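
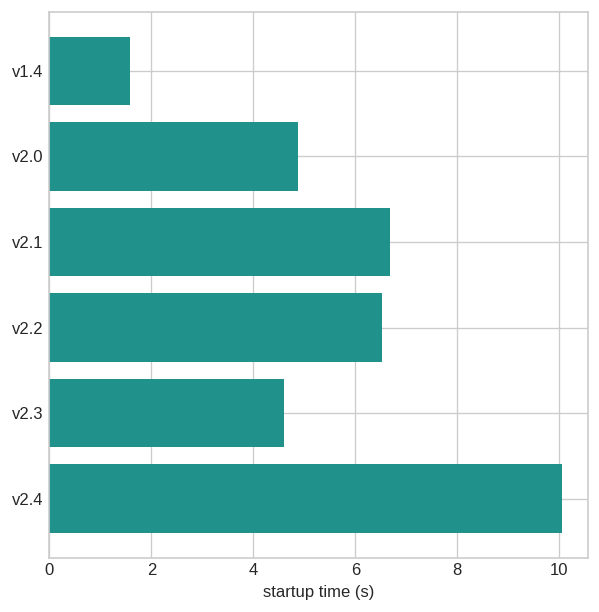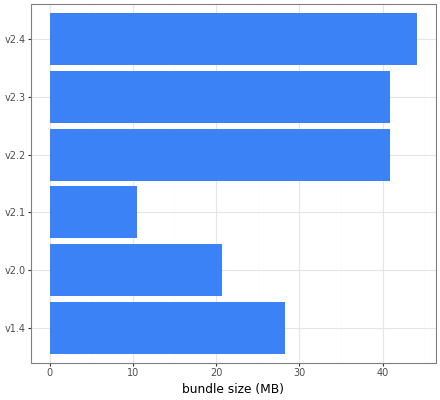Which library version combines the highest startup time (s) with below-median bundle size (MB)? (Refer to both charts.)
v2.1

Chart 2 median bundle size (MB) ≈ 35; below-median library versions: v1.4, v2.0, v2.1. Among those, v2.1 has the highest startup time (s) (≈ 7).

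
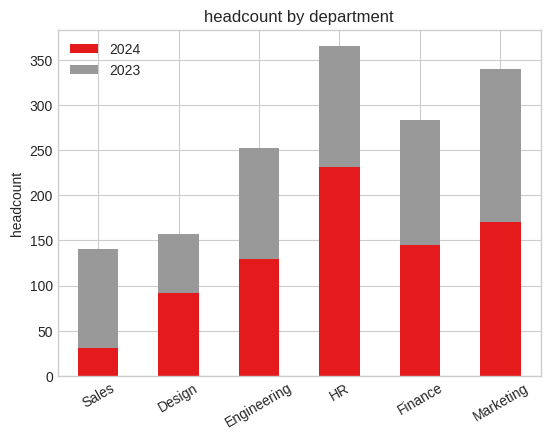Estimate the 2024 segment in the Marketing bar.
2024 top ≈ 150, bottom ≈ 0; segment ≈ 150.

≈ 150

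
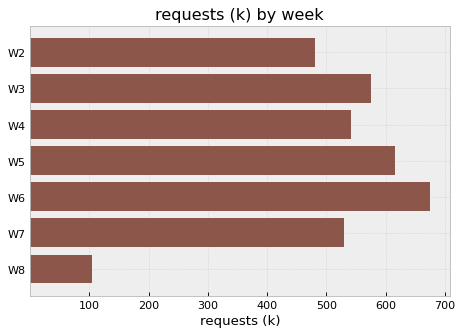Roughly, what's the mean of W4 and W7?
≈ 500

(500 + 500) / 2 ≈ 500.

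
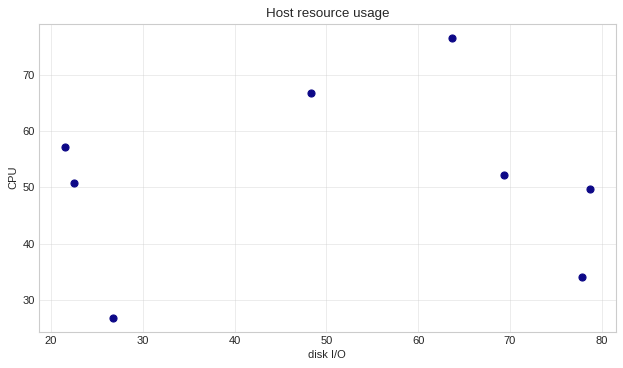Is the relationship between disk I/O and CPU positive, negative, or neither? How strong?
no clear correlation

Points are roughly uncorrelated; weak (|r| ≈ 0.1).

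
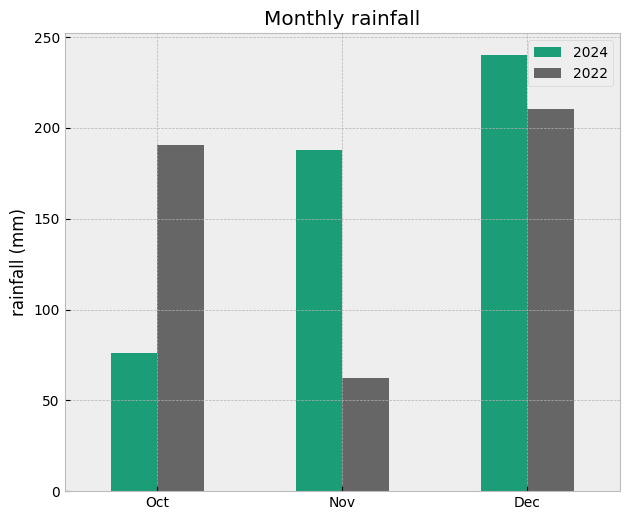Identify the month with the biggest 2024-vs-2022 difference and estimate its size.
Nov: 2024 ≈ 200, 2022 ≈ 50 → gap ≈ 150. Next-largest (Oct) is only ≈ 125.

Nov, ≈ 150 mm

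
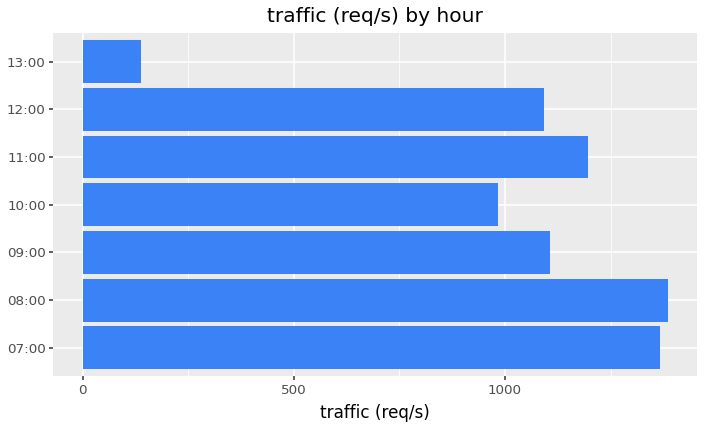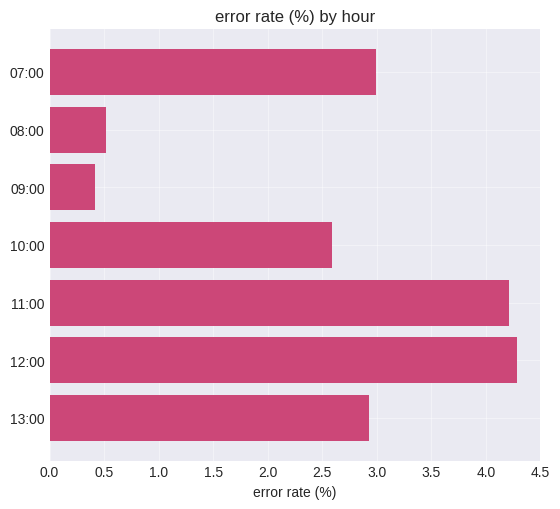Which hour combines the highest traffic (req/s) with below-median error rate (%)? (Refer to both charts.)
08:00

Chart 2 median error rate (%) ≈ 3; below-median hours: 08:00, 09:00, 10:00. Among those, 08:00 has the highest traffic (req/s) (≈ 1400).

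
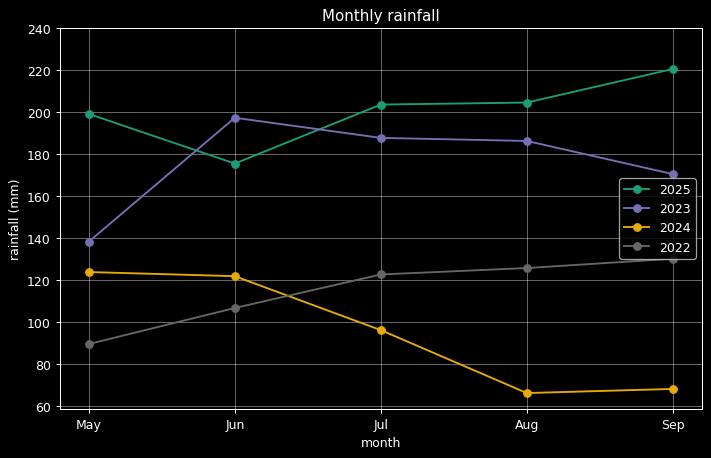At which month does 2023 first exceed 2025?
May: 2023 ≈ 140 vs 2025 ≈ 200 (not yet); Jun: 2023 ≈ 200 vs 2025 ≈ 180 (first crossover).

Jun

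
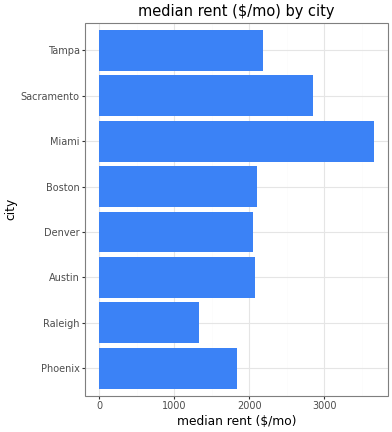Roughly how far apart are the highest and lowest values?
Max Miami ≈ 3500, min Raleigh ≈ 1500; range ≈ 2000.

≈ 2000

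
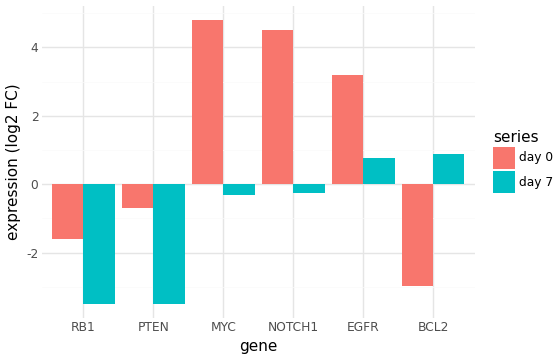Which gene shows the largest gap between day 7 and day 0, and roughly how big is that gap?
MYC, ≈ 5 log2 FC

MYC: day 7 ≈ 0, day 0 ≈ 5 → gap ≈ 5. Next-largest (NOTCH1) is only ≈ 4.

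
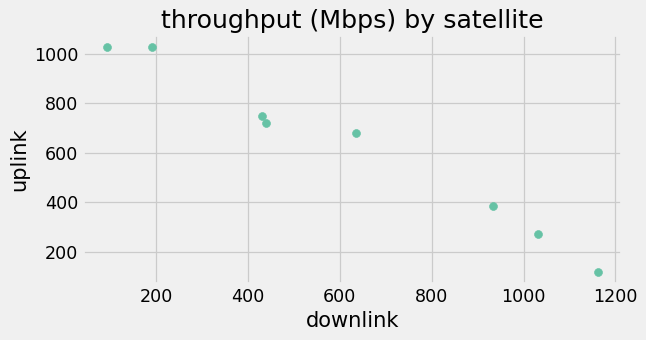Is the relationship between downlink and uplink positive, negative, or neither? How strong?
negative, strong

Points are negatively correlated; strong (|r| ≈ 1.0).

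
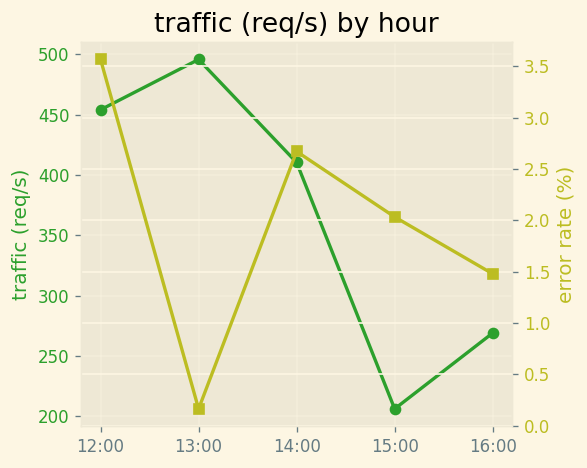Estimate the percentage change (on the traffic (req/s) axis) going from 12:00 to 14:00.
≈ -11.1%

12:00 ≈ 450, 14:00 ≈ 400; (400 − 450) / 450 ≈ -11.1%.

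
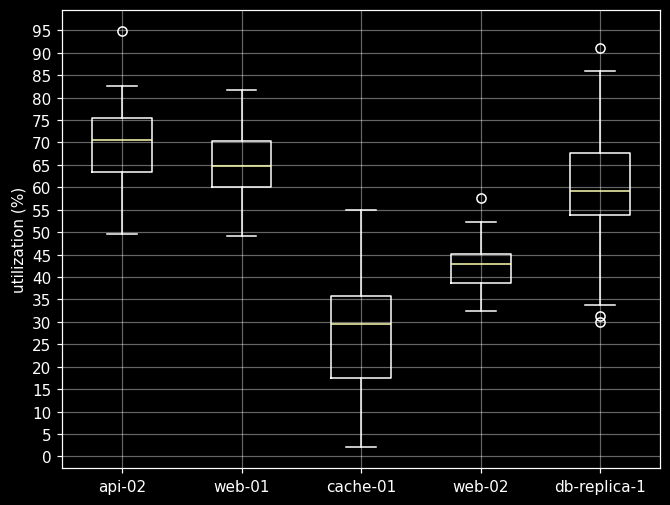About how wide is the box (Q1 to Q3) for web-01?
≈ 10

Q3 ≈ 70, Q1 ≈ 60; IQR ≈ 10.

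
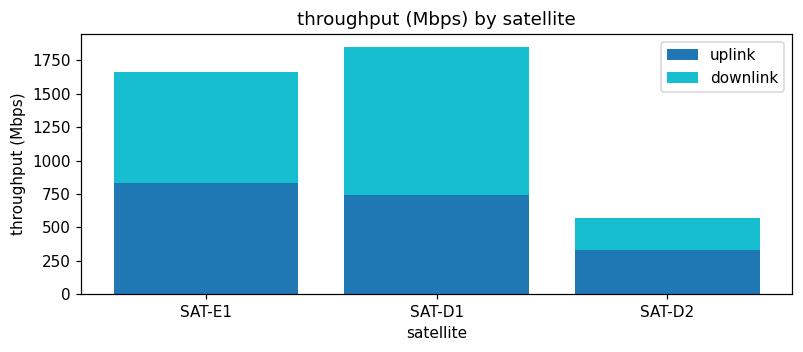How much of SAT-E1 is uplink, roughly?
uplink top ≈ 800, bottom ≈ 0; segment ≈ 800.

≈ 800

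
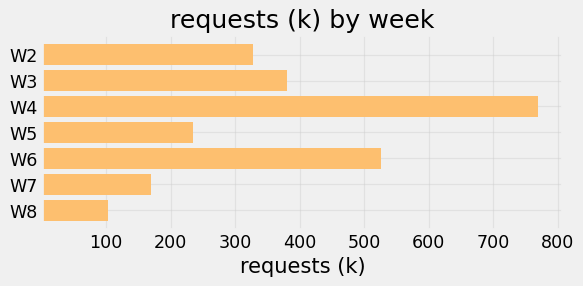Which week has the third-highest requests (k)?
Top 4: W4 ≈ 800, W6 ≈ 500, W3 ≈ 400, W2 ≈ 300.

W3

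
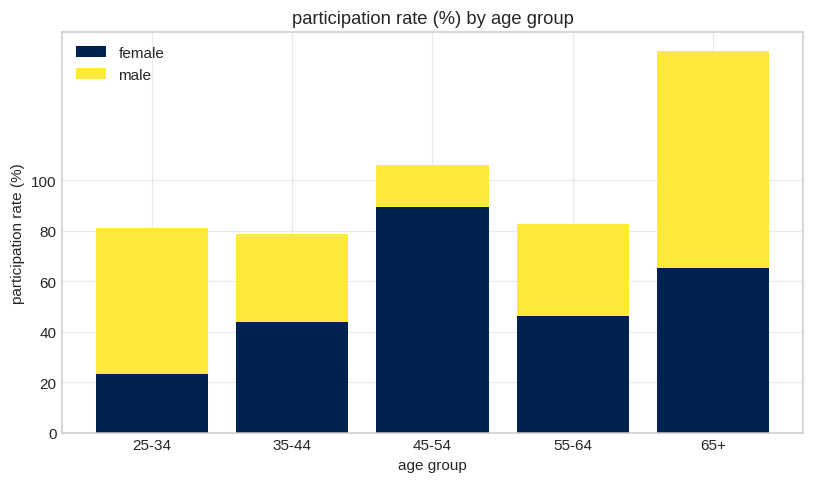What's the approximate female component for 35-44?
female top ≈ 40, bottom ≈ 0; segment ≈ 40.

≈ 40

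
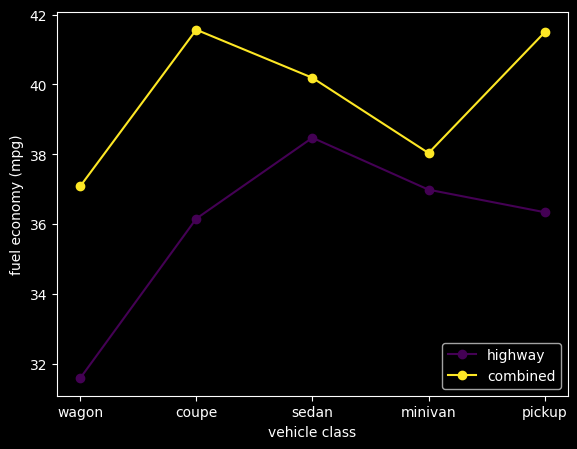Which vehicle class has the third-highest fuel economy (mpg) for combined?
sedan

Top 4 for combined: coupe ≈ 42, pickup ≈ 41, sedan ≈ 40, minivan ≈ 38.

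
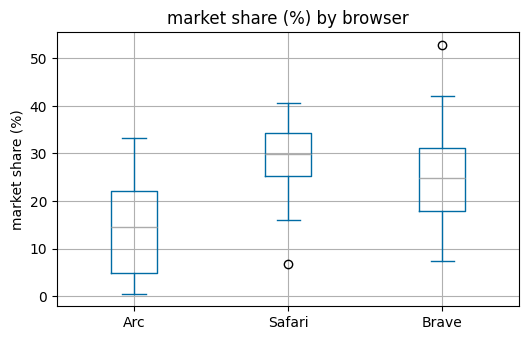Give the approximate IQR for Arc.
Q3 ≈ 22, Q1 ≈ 4; IQR ≈ 18.

≈ 18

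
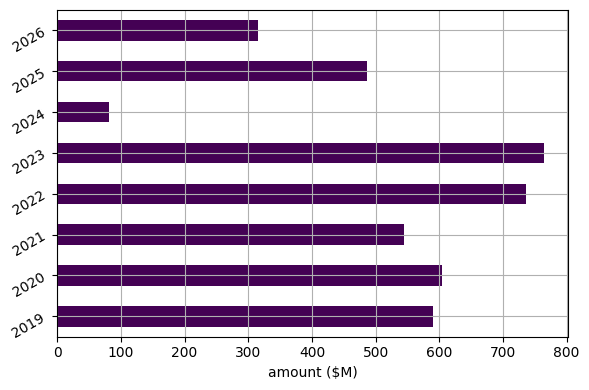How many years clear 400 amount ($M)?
6

Above 400: 2019, 2020, 2021, 2022, 2023, 2025.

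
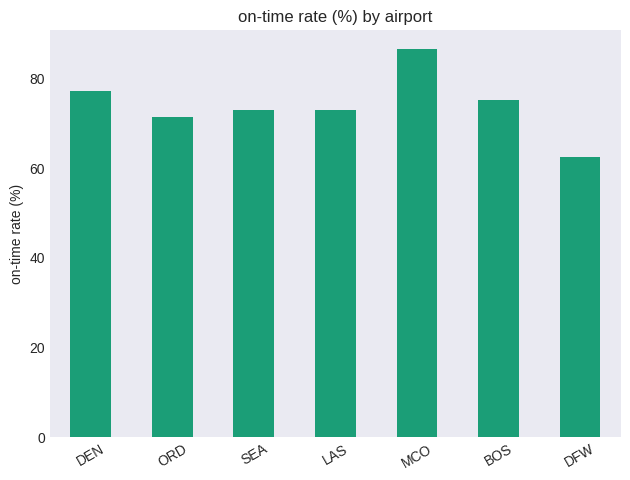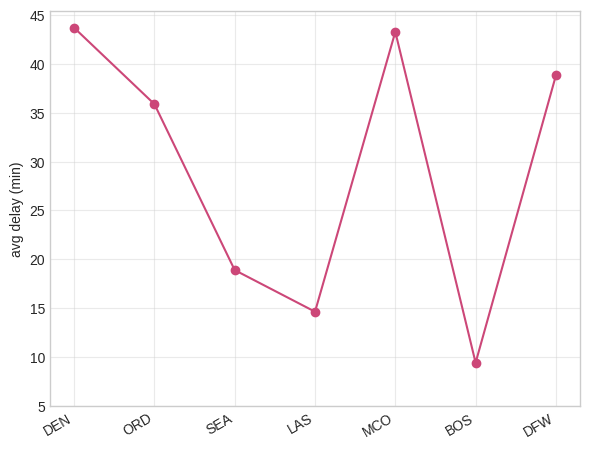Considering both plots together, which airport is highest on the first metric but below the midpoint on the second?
BOS

Chart 2 median avg delay (min) ≈ 35; below-median airports: SEA, LAS, BOS. Among those, BOS has the highest on-time rate (%) (≈ 80).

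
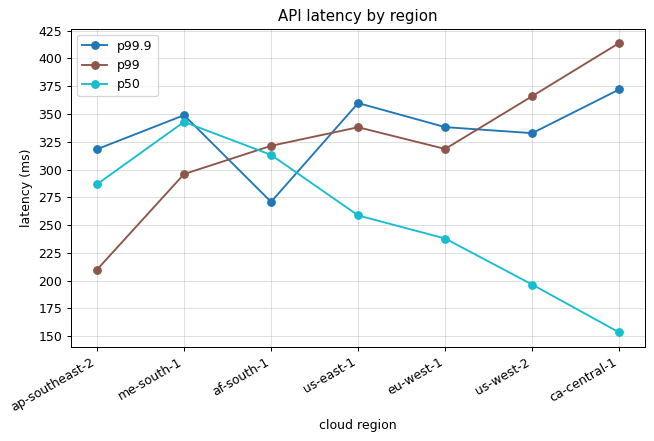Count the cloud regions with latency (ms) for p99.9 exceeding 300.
Above 300: ap-southeast-2, me-south-1, us-east-1, eu-west-1, us-west-2, ca-central-1.

6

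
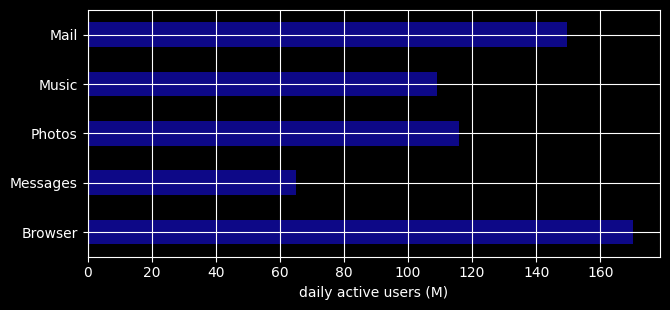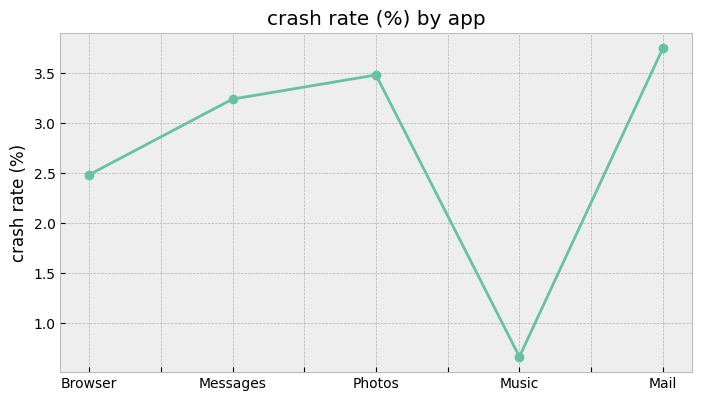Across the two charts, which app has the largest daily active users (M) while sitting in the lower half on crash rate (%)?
Browser

Chart 2 median crash rate (%) ≈ 3; below-median apps: Browser, Music. Among those, Browser has the highest daily active users (M) (≈ 180).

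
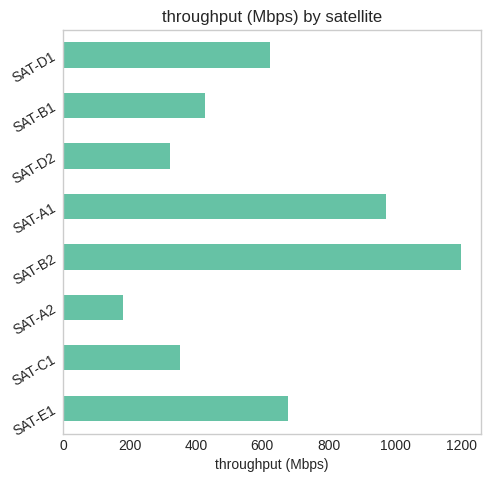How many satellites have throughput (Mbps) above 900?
2

Above 900: SAT-B2, SAT-A1.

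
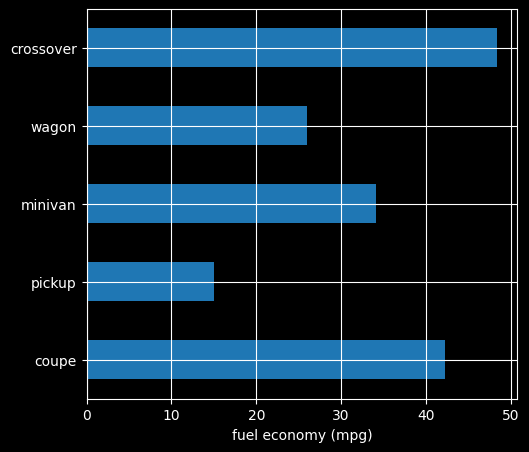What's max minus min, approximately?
≈ 35

Max crossover ≈ 50, min pickup ≈ 15; range ≈ 35.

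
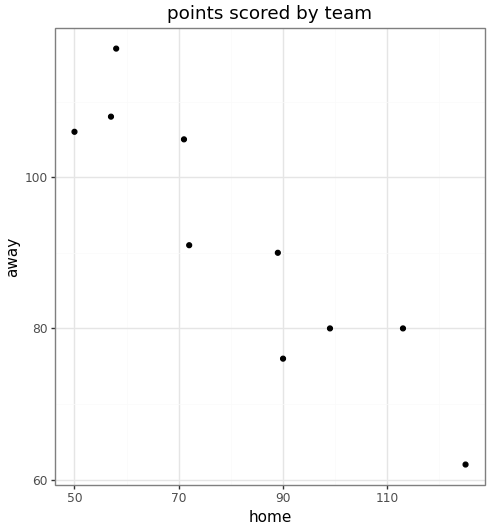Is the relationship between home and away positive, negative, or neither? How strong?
Points are negatively correlated; strong (|r| ≈ 0.9).

negative, strong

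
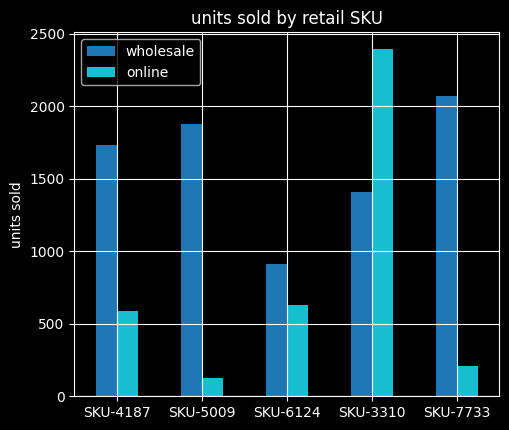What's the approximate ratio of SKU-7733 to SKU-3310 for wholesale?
≈ 1.43×

SKU-7733 ≈ 2000, SKU-3310 ≈ 1400; 2000/1400 ≈ 1.43.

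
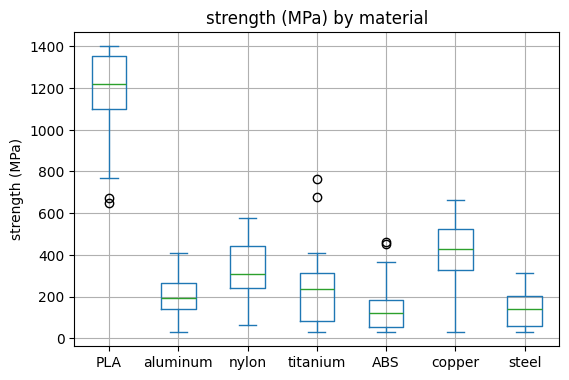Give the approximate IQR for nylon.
≈ 200

Q3 ≈ 400, Q1 ≈ 200; IQR ≈ 200.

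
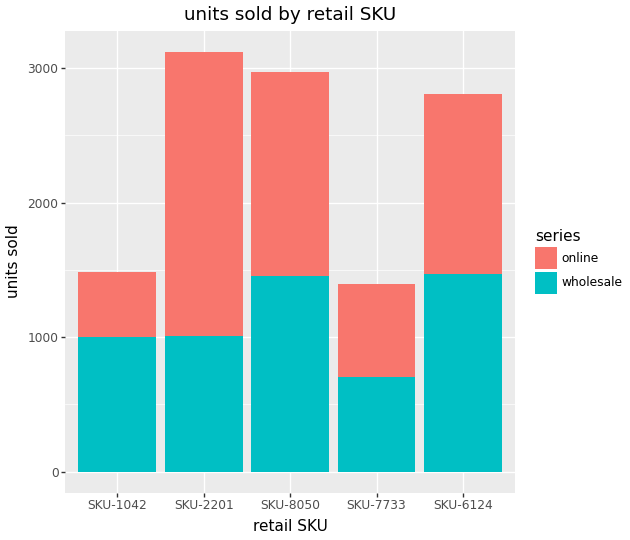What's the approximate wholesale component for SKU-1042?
wholesale top ≈ 1000, bottom ≈ 0; segment ≈ 1000.

≈ 1000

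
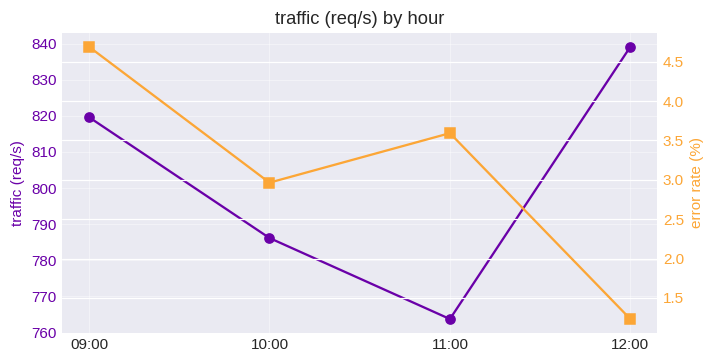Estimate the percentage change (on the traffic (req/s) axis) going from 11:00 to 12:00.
11:00 ≈ 760, 12:00 ≈ 840; (840 − 760) / 760 ≈ +10.5%.

≈ +10.5%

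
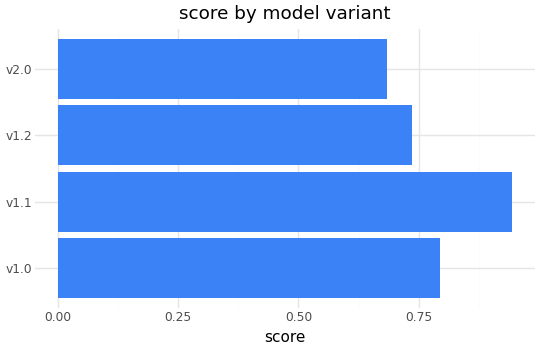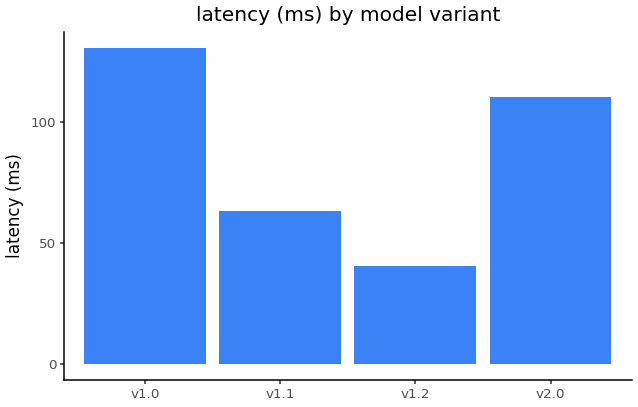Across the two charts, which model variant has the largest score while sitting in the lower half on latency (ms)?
v1.1

Chart 2 median latency (ms) ≈ 80; below-median model variants: v1.1, v1.2. Among those, v1.1 has the highest score (≈ 0.9).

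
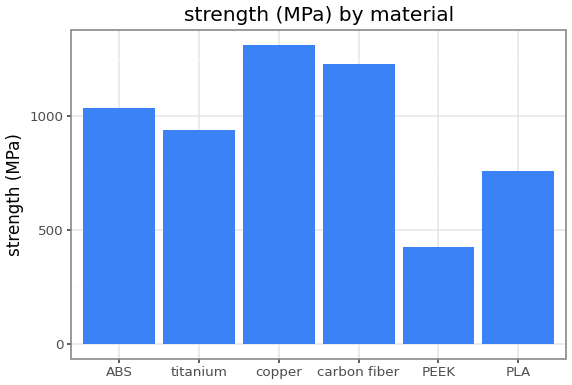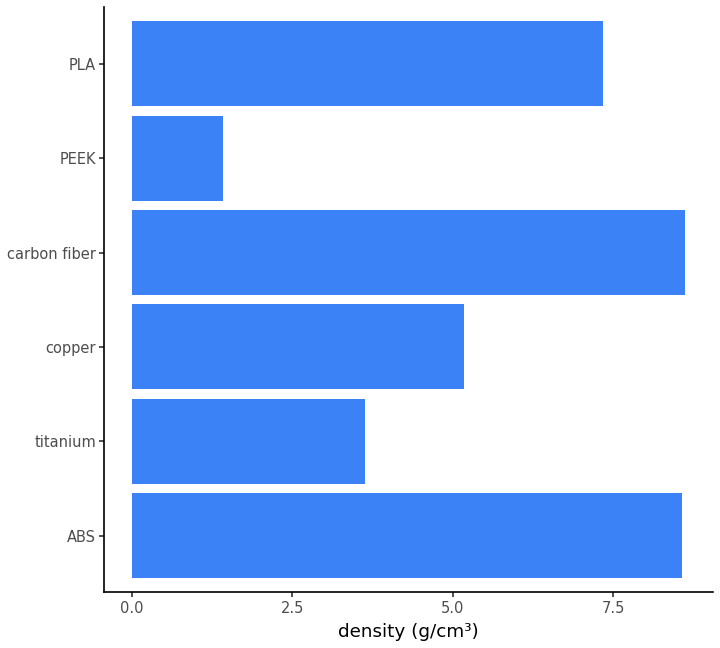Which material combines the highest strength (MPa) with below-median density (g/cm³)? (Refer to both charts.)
copper

Chart 2 median density (g/cm³) ≈ 6; below-median materials: titanium, copper, PEEK. Among those, copper has the highest strength (MPa) (≈ 1400).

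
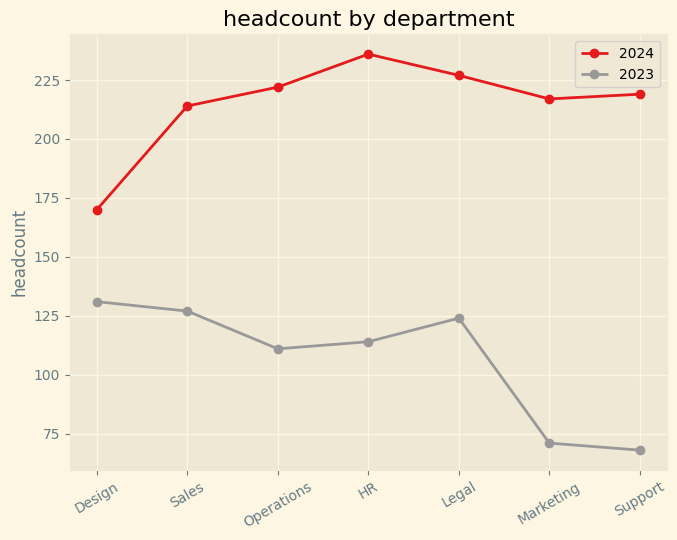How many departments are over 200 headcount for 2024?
Above 200: Sales, Operations, HR, Legal, Marketing, Support.

6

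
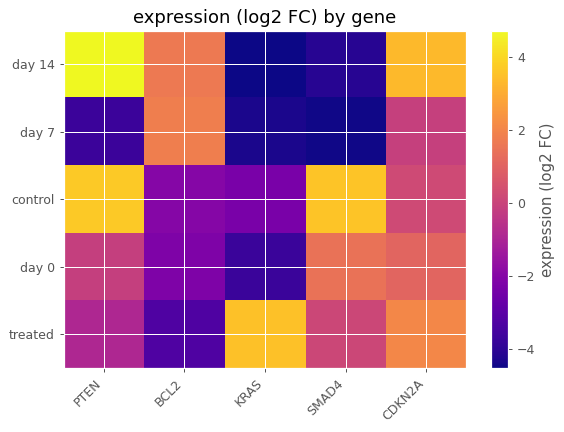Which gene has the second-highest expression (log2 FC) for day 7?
CDKN2A

Top 3 for day 7: BCL2 ≈ 2, CDKN2A ≈ 0, PTEN ≈ -4.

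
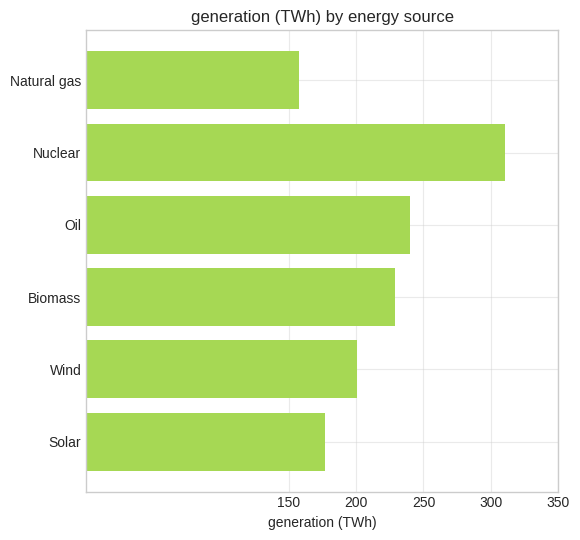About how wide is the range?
Max Nuclear ≈ 300, min Natural gas ≈ 150; range ≈ 150.

≈ 150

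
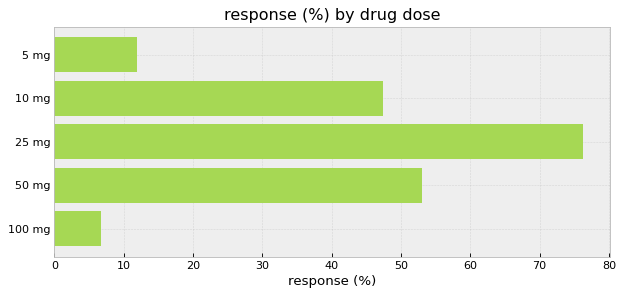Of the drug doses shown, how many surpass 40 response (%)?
3

Above 40: 10 mg, 25 mg, 50 mg.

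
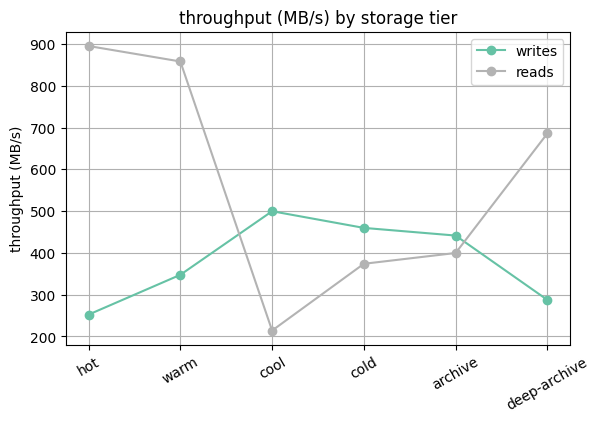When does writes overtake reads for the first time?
warm: writes ≈ 300 vs reads ≈ 900 (not yet); cool: writes ≈ 500 vs reads ≈ 200 (first crossover).

cool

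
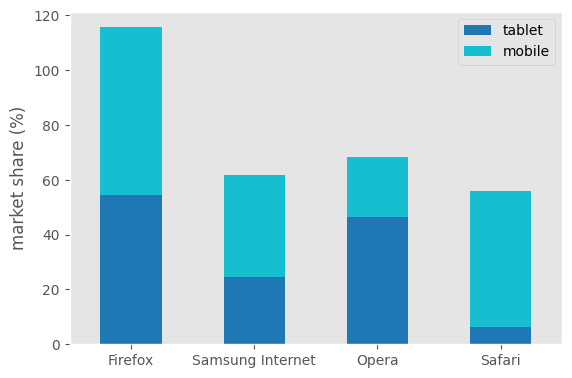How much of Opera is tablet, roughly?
≈ 50

tablet top ≈ 50, bottom ≈ 0; segment ≈ 50.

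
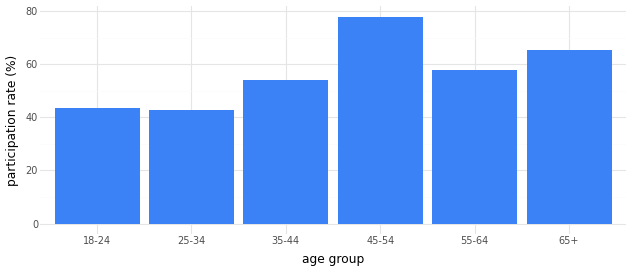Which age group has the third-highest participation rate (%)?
Top 4: 45-54 ≈ 80, 65+ ≈ 70, 55-64 ≈ 60, 35-44 ≈ 50.

55-64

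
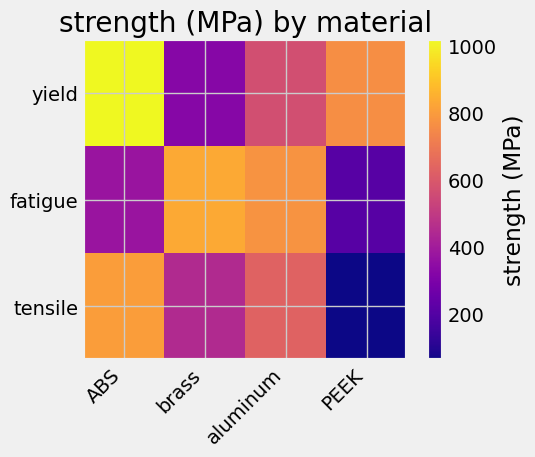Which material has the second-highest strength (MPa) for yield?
Top 3 for yield: ABS ≈ 1000, PEEK ≈ 800, aluminum ≈ 600.

PEEK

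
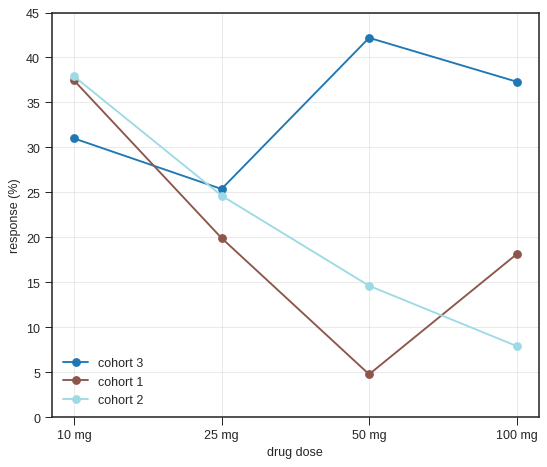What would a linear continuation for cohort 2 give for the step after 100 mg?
≈ 2.5

Last three: 25, 15, 10 → slope ≈ -7.5/step → next ≈ 2.5.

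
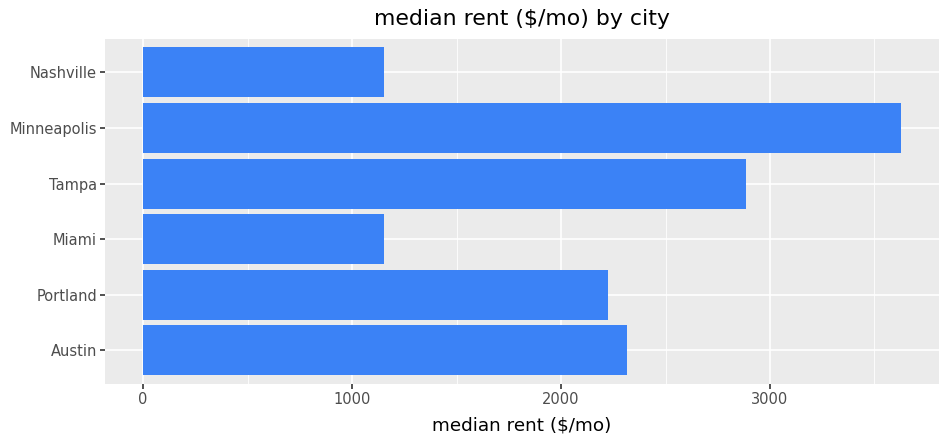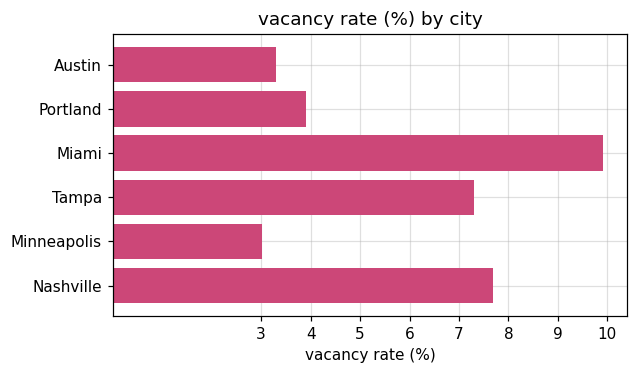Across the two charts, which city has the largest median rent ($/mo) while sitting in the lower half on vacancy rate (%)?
Chart 2 median vacancy rate (%) ≈ 6; below-median cities: Austin, Portland, Minneapolis. Among those, Minneapolis has the highest median rent ($/mo) (≈ 3500).

Minneapolis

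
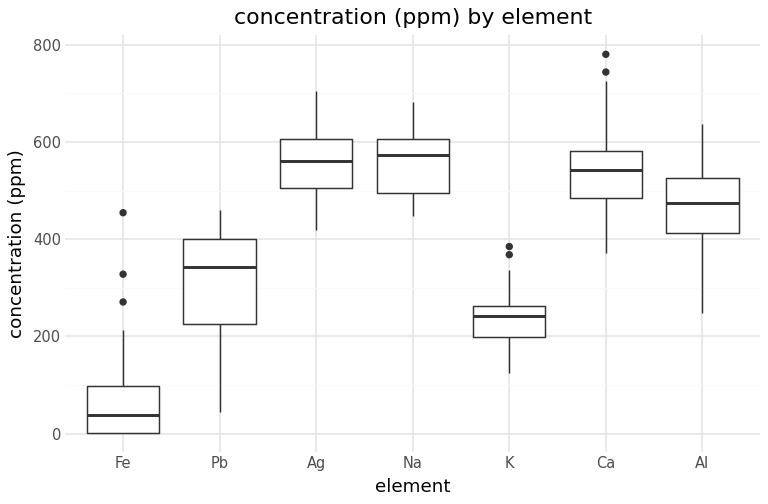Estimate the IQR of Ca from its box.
Q3 ≈ 600, Q1 ≈ 500; IQR ≈ 100.

≈ 100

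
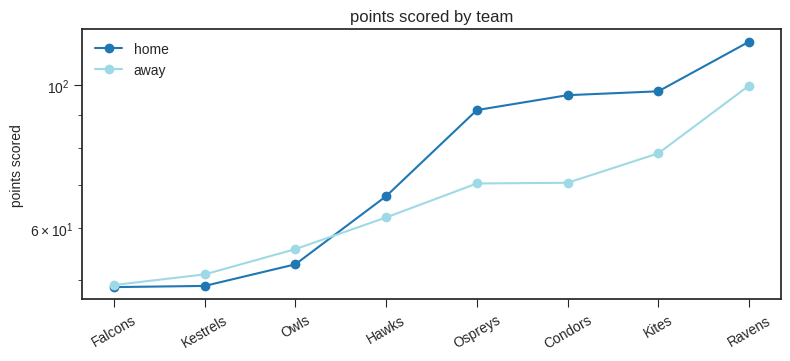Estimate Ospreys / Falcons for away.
≈ 1.4×

Ospreys ≈ 70, Falcons ≈ 50; 70/50 ≈ 1.4.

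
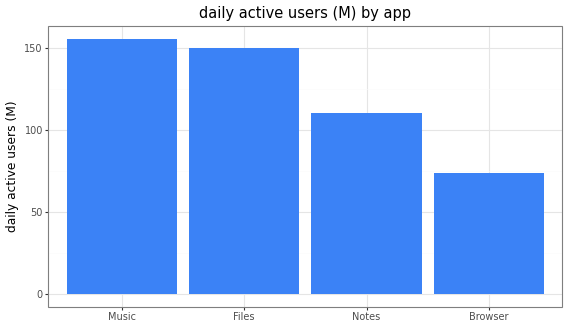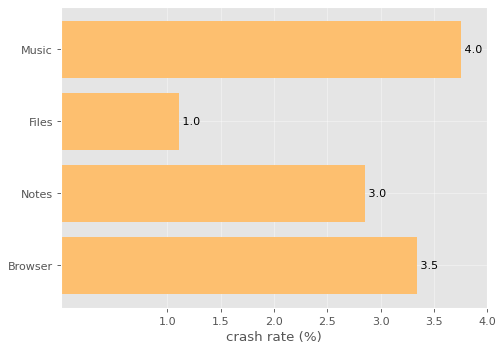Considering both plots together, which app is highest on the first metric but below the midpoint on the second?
Chart 2 median crash rate (%) ≈ 3; below-median apps: Files, Notes. Among those, Files has the highest daily active users (M) (≈ 140).

Files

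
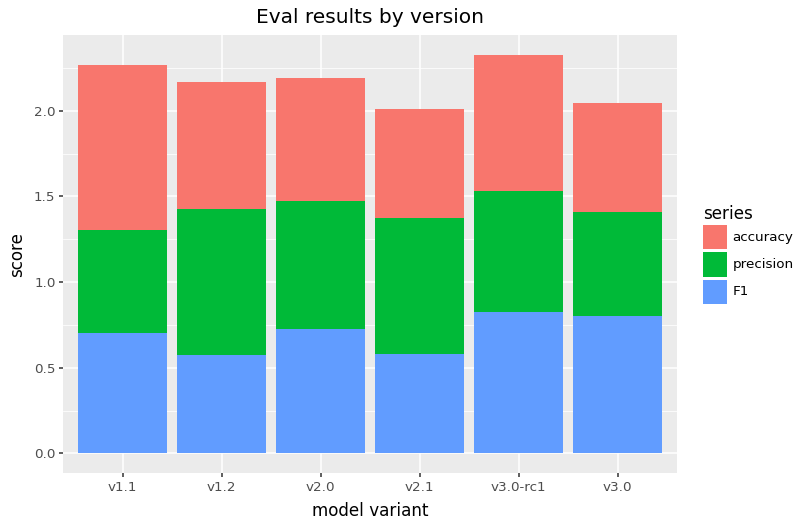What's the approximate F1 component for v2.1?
≈ 0.6

F1 top ≈ 0.6, bottom ≈ 0.0; segment ≈ 0.6.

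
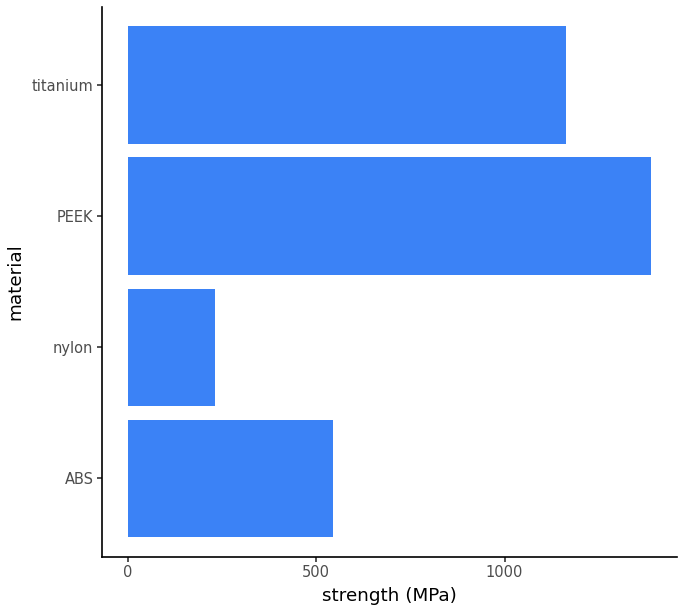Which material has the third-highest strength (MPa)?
Top 4: PEEK ≈ 1400, titanium ≈ 1200, ABS ≈ 600, nylon ≈ 200.

ABS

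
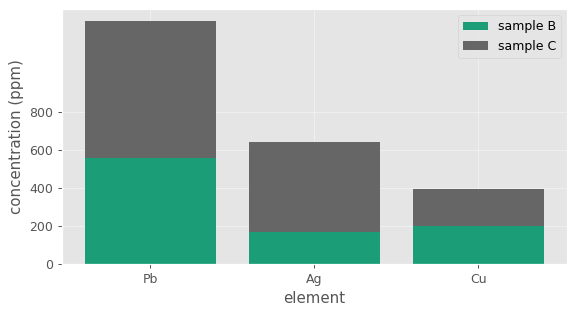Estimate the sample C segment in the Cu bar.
≈ 200

sample C top ≈ 400, bottom ≈ 200; segment ≈ 200.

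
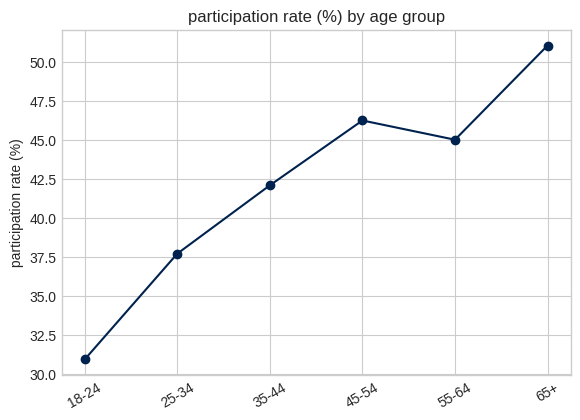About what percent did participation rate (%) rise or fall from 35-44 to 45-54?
≈ +9.5%

35-44 ≈ 42, 45-54 ≈ 46; (46 − 42) / 42 ≈ +9.5%.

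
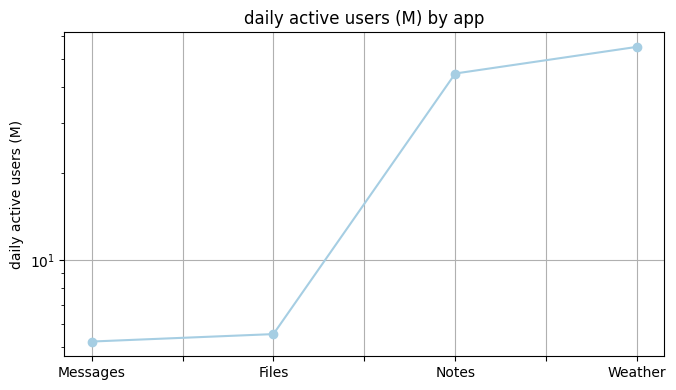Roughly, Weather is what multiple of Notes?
Weather ≈ 55, Notes ≈ 45; 55/45 ≈ 1.22.

≈ 1.22×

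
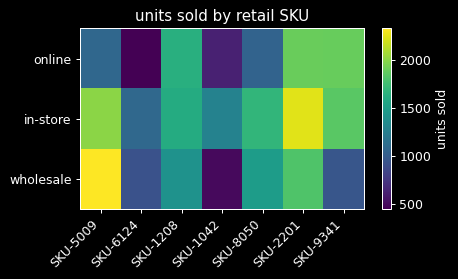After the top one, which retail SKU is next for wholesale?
Top 3 for wholesale: SKU-5009 ≈ 2400, SKU-2201 ≈ 1800, SKU-8050 ≈ 1400.

SKU-2201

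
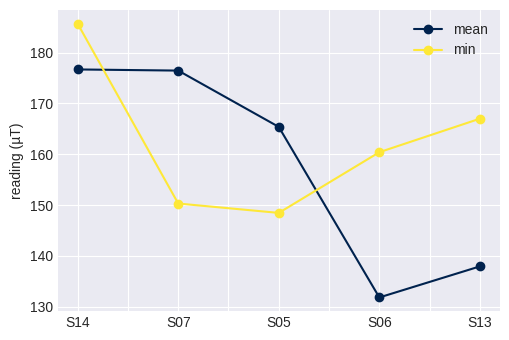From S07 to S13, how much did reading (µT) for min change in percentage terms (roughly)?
≈ +10%

S07 ≈ 150, S13 ≈ 165; (165 − 150) / 150 ≈ +10%.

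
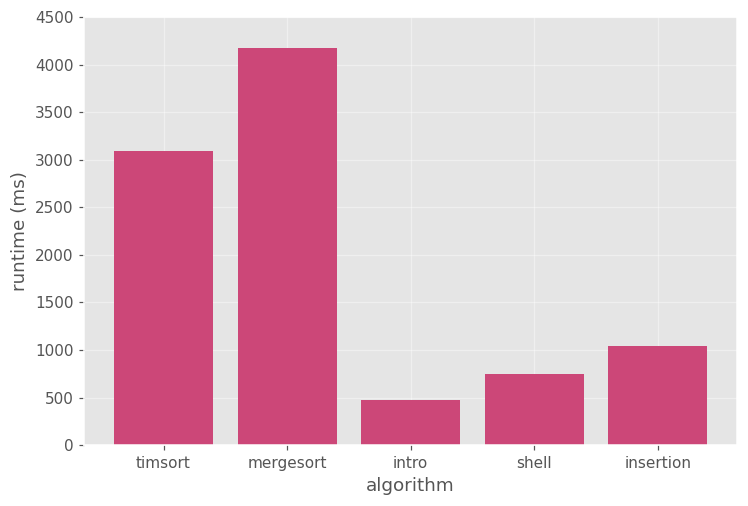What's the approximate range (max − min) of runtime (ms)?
≈ 3500

Max mergesort ≈ 4000, min intro ≈ 500; range ≈ 3500.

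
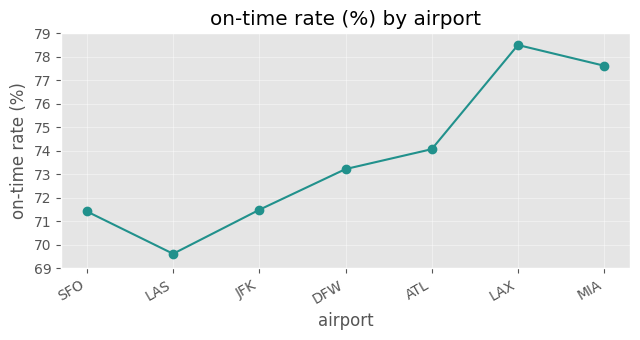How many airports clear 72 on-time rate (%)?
4

Above 72: DFW, ATL, LAX, MIA.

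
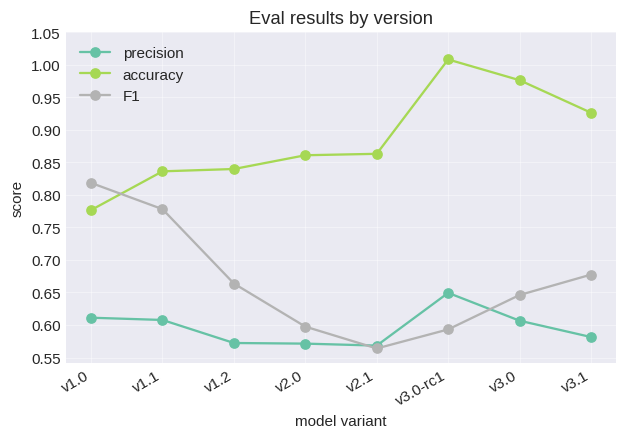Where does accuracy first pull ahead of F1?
v1.1

v1.0: accuracy ≈ 0.80 vs F1 ≈ 0.80 (not yet); v1.1: accuracy ≈ 0.85 vs F1 ≈ 0.80 (first crossover).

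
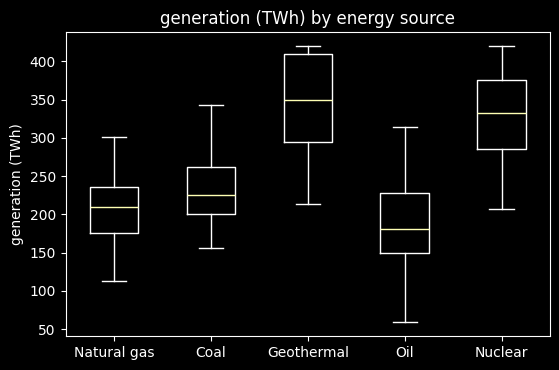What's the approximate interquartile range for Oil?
Q3 ≈ 220, Q1 ≈ 140; IQR ≈ 80.

≈ 80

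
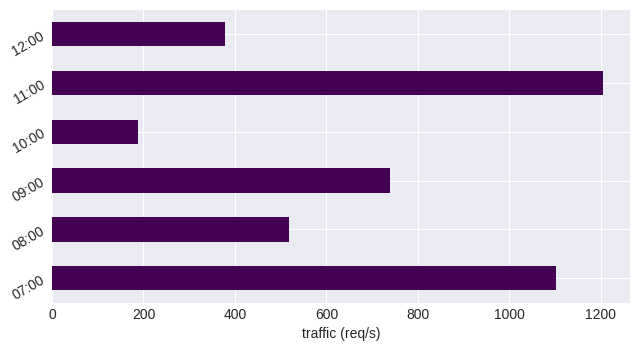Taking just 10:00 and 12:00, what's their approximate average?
(200 + 400) / 2 ≈ 300.

≈ 300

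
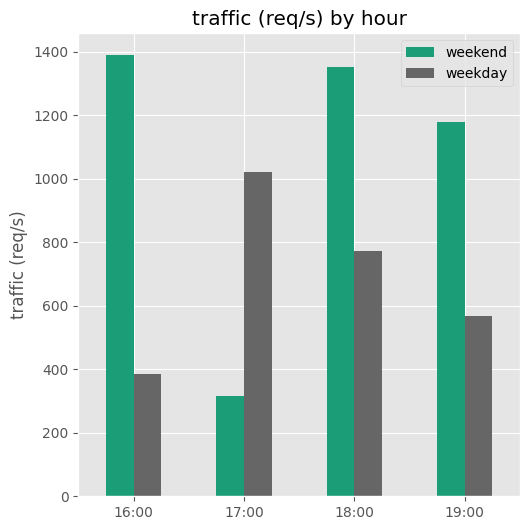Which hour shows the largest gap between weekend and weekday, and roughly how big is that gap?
16:00, ≈ 1000 req/s

16:00: weekend ≈ 1400, weekday ≈ 400 → gap ≈ 1000. Next-largest (17:00) is only ≈ 600.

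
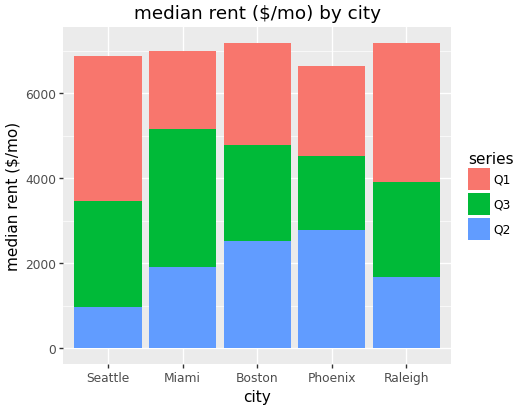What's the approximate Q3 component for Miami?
≈ 3000

Q3 top ≈ 5000, bottom ≈ 2000; segment ≈ 3000.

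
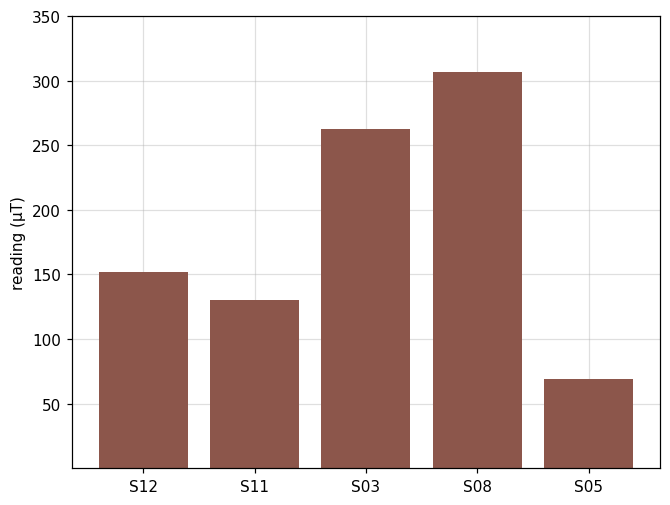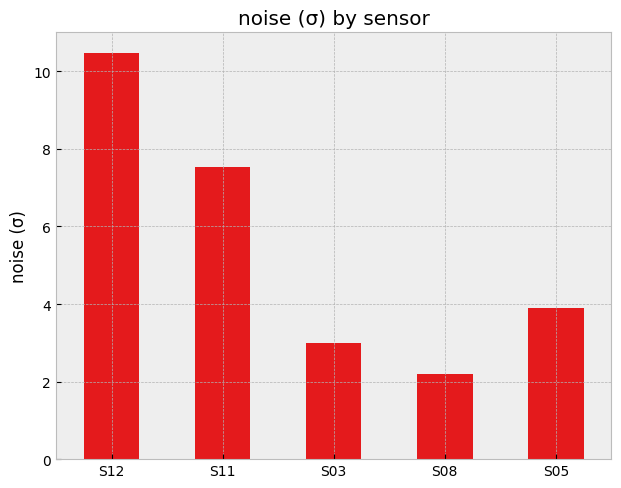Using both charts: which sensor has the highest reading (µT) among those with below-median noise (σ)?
S08

Chart 2 median noise (σ) ≈ 4; below-median sensors: S03, S08. Among those, S08 has the highest reading (µT) (≈ 300).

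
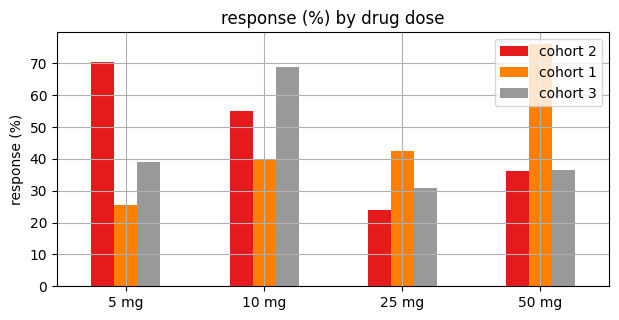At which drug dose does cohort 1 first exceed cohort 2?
10 mg: cohort 1 ≈ 40 vs cohort 2 ≈ 50 (not yet); 25 mg: cohort 1 ≈ 40 vs cohort 2 ≈ 20 (first crossover).

25 mg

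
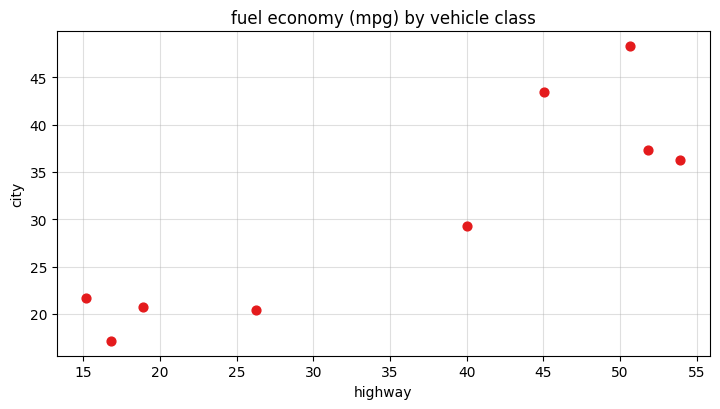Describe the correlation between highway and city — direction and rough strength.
positive, strong

Points are positively correlated; strong (|r| ≈ 0.9).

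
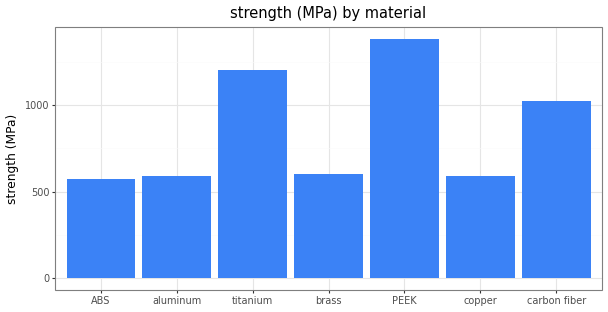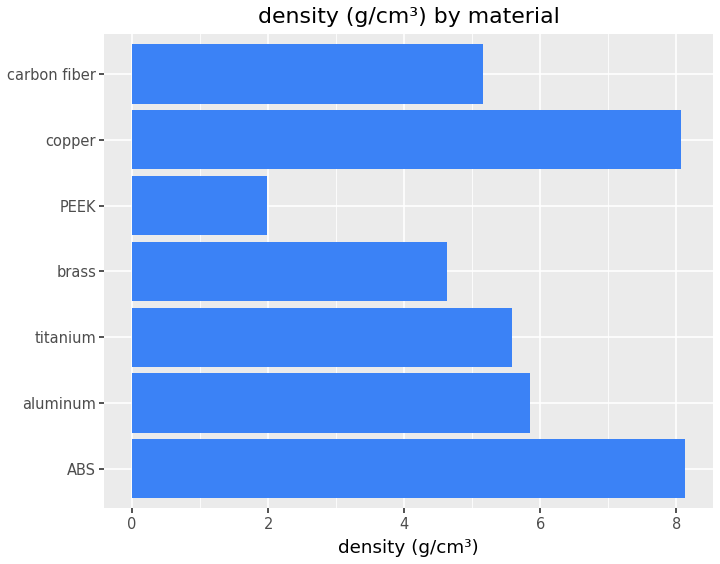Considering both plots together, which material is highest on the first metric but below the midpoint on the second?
PEEK

Chart 2 median density (g/cm³) ≈ 6; below-median materials: brass, PEEK, carbon fiber. Among those, PEEK has the highest strength (MPa) (≈ 1400).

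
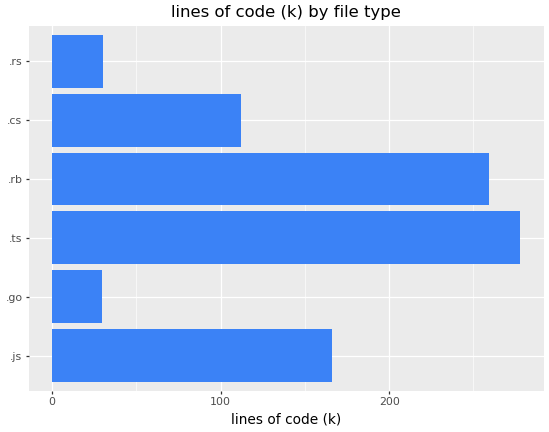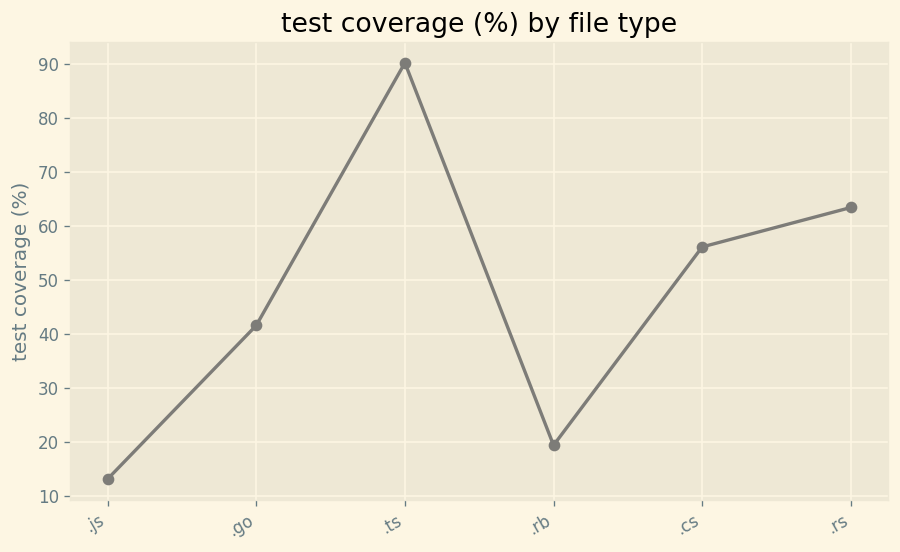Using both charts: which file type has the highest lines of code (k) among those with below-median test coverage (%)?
Chart 2 median test coverage (%) ≈ 50; below-median file types: .js, .go, .rb. Among those, .rb has the highest lines of code (k) (≈ 250).

.rb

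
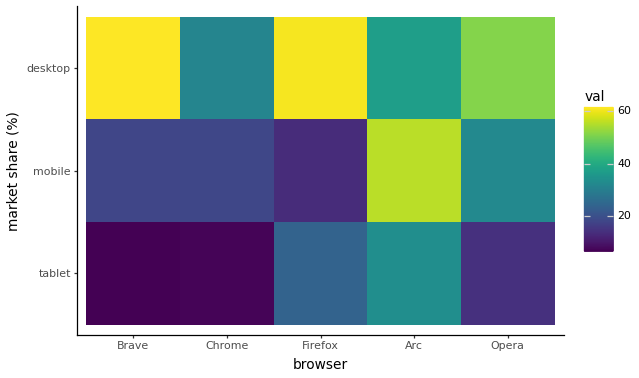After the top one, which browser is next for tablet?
Firefox

Top 3 for tablet: Arc ≈ 35, Firefox ≈ 25, Opera ≈ 15.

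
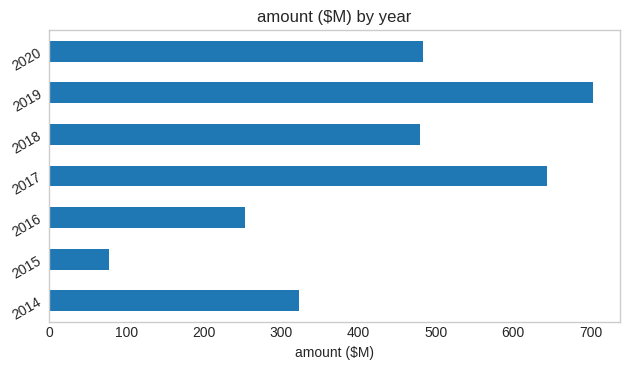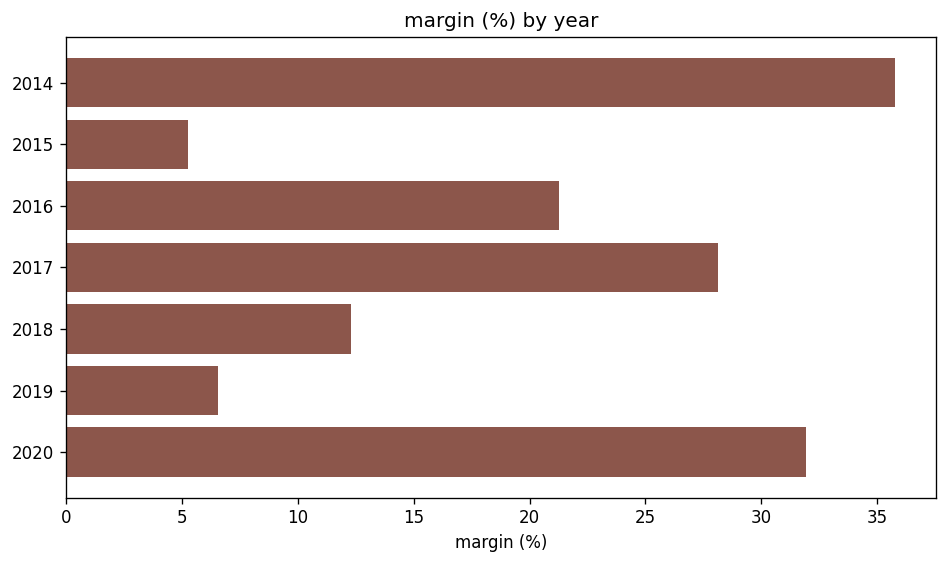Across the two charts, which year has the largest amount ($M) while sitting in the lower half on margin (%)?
Chart 2 median margin (%) ≈ 20; below-median years: 2015, 2018, 2019. Among those, 2019 has the highest amount ($M) (≈ 700).

2019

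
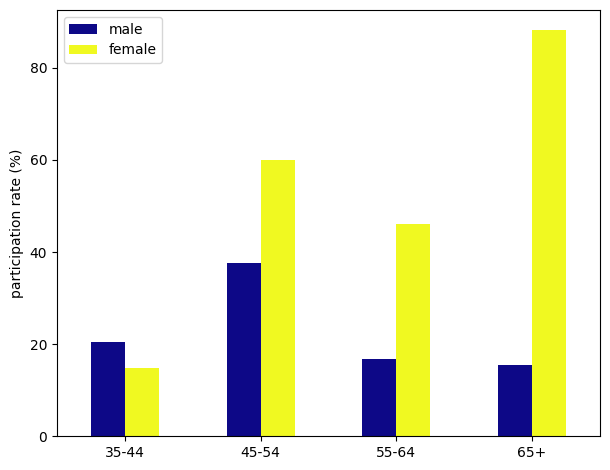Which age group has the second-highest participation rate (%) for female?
Top 3 for female: 65+ ≈ 90, 45-54 ≈ 60, 55-64 ≈ 50.

45-54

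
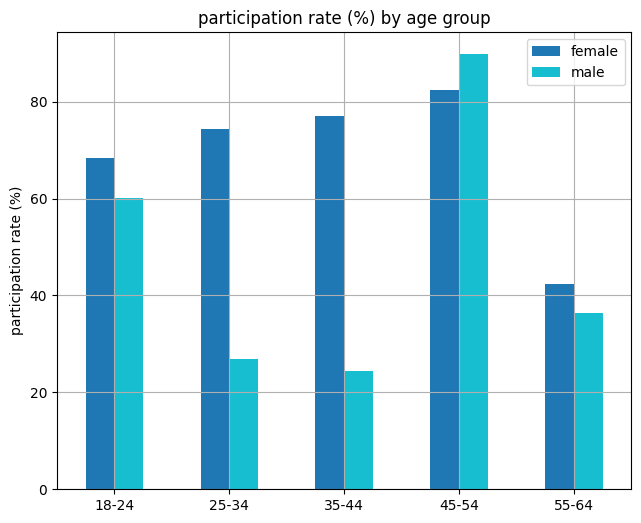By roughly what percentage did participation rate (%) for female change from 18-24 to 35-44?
18-24 ≈ 70, 35-44 ≈ 80; (80 − 70) / 70 ≈ +14.3%.

≈ +14.3%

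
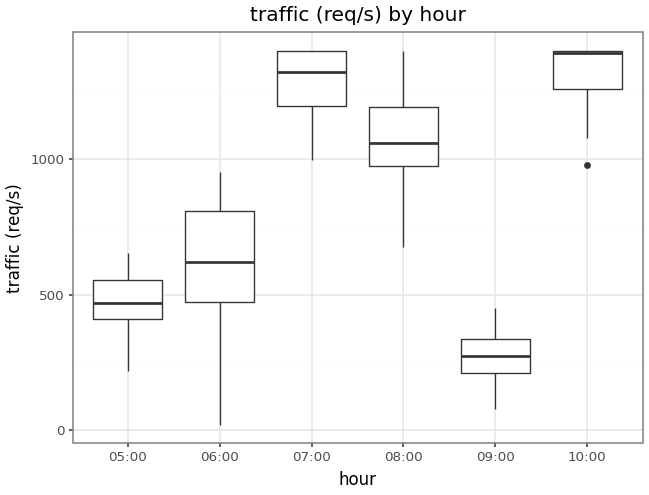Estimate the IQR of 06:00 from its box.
Q3 ≈ 800, Q1 ≈ 500; IQR ≈ 300.

≈ 300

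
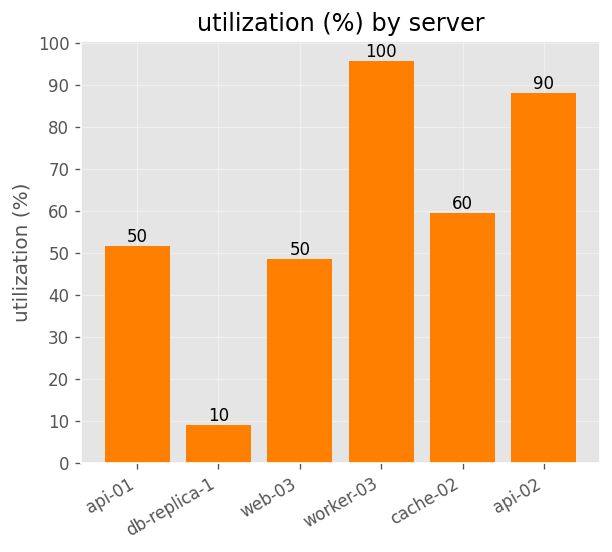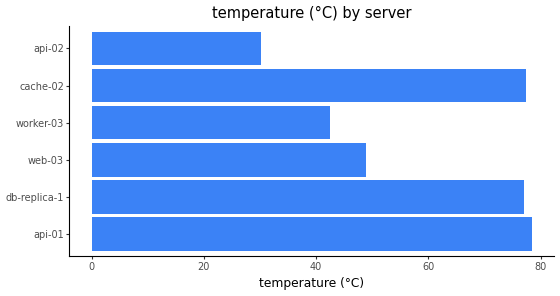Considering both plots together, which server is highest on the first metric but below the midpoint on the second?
worker-03

Chart 2 median temperature (°C) ≈ 60; below-median servers: web-03, worker-03, api-02. Among those, worker-03 has the highest utilization (%) (≈ 100).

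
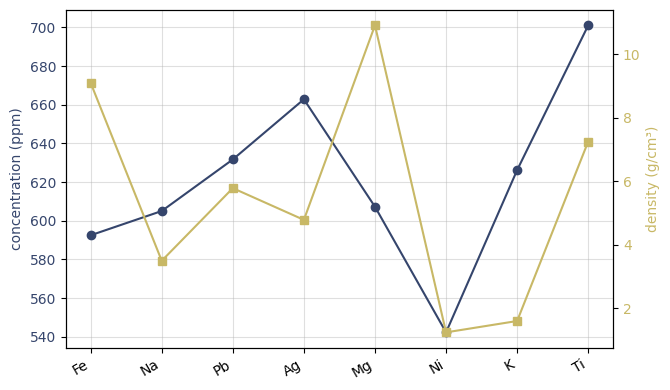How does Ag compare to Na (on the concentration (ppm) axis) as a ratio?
≈ 1.1×

Ag ≈ 660, Na ≈ 600; 660/600 ≈ 1.1.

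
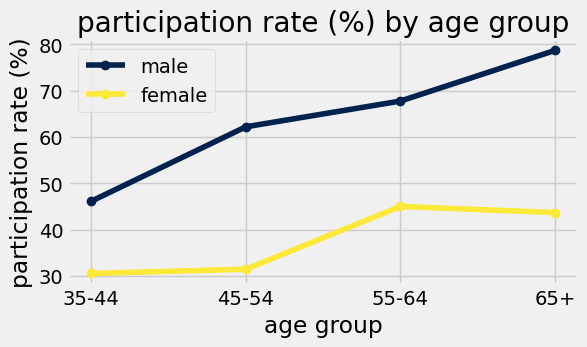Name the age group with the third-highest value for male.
Top 4 for male: 65+ ≈ 80, 55-64 ≈ 70, 45-54 ≈ 60, 35-44 ≈ 45.

45-54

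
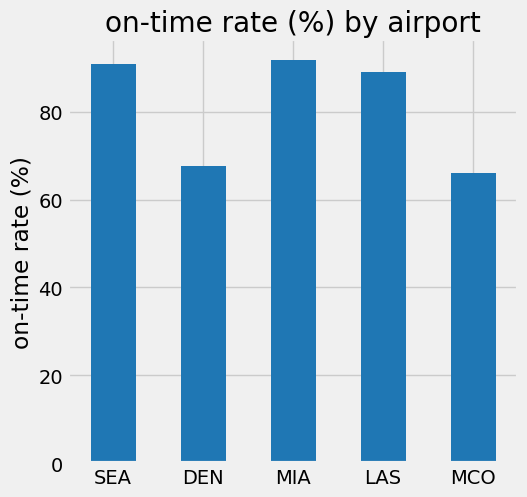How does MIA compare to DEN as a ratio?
MIA ≈ 90, DEN ≈ 70; 90/70 ≈ 1.29.

≈ 1.29×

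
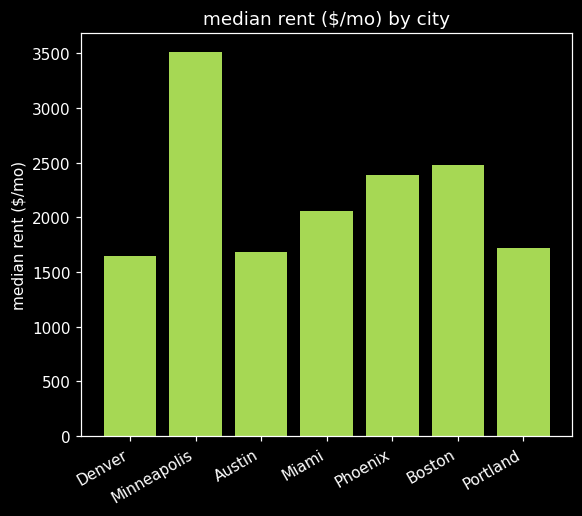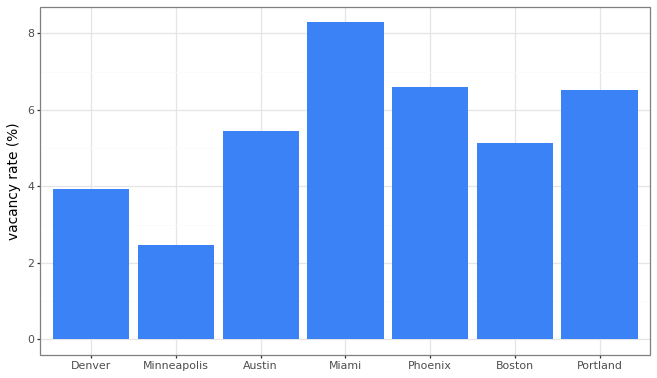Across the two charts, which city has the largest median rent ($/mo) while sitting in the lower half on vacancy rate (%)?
Chart 2 median vacancy rate (%) ≈ 5; below-median cities: Denver, Minneapolis, Boston. Among those, Minneapolis has the highest median rent ($/mo) (≈ 3500).

Minneapolis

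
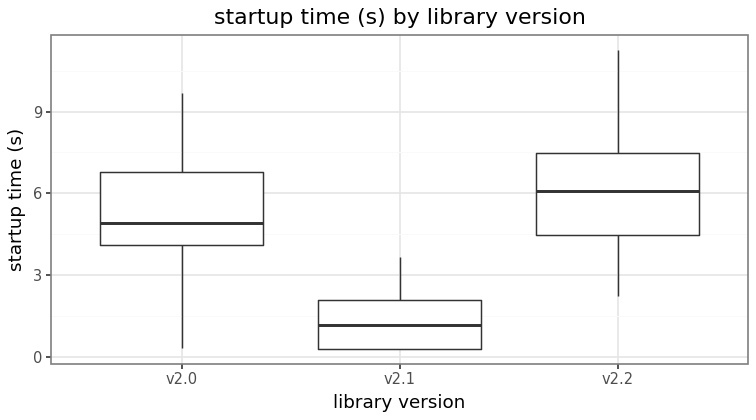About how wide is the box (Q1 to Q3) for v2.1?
Q3 ≈ 2.0, Q1 ≈ 0.5; IQR ≈ 1.5.

≈ 1.5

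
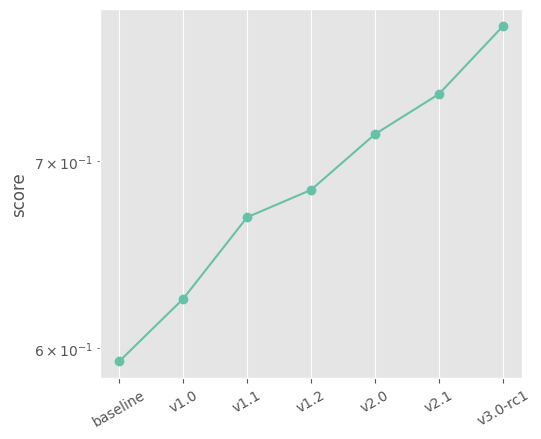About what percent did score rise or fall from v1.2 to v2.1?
v1.2 ≈ 0.68, v2.1 ≈ 0.74; (0.74 − 0.68) / 0.68 ≈ +8.8%.

≈ +8.8%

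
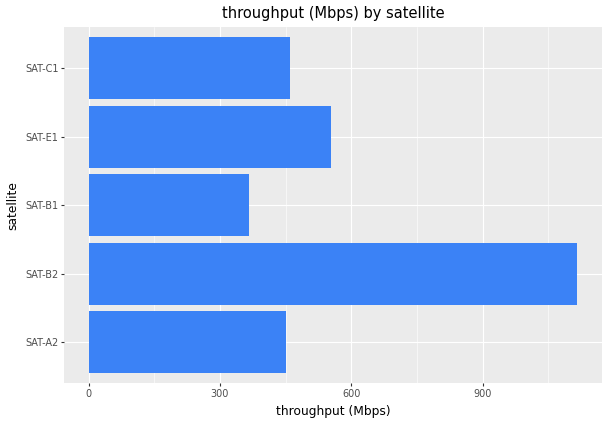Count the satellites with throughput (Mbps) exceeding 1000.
1

Above 1000: SAT-B2.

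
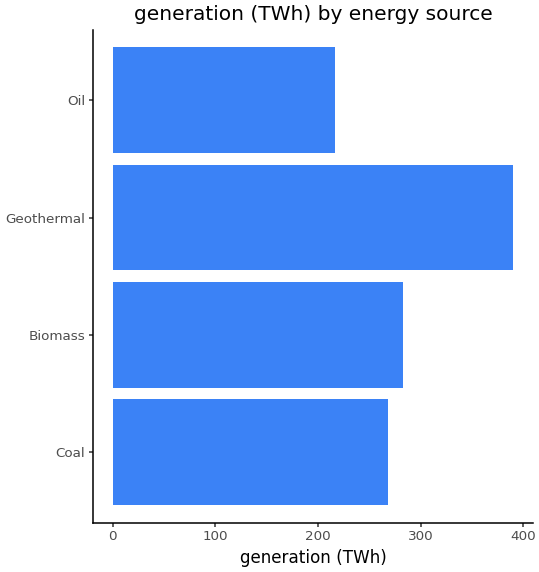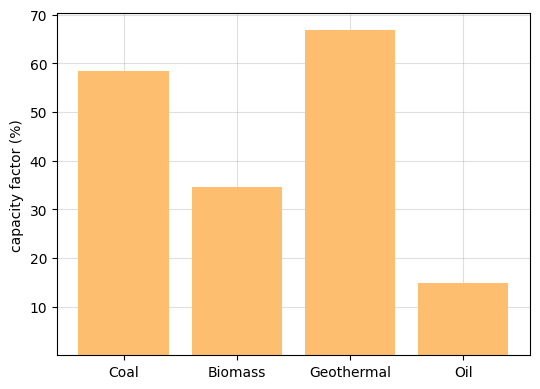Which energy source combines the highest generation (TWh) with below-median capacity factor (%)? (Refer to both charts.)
Chart 2 median capacity factor (%) ≈ 50; below-median energy sources: Biomass, Oil. Among those, Biomass has the highest generation (TWh) (≈ 300).

Biomass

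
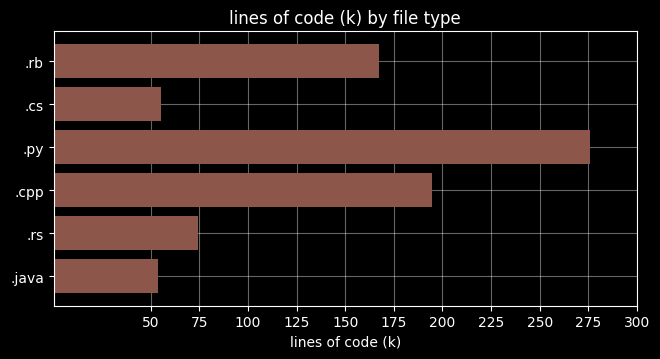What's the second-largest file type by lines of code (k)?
Top 3: .py ≈ 275, .cpp ≈ 200, .rb ≈ 175.

.cpp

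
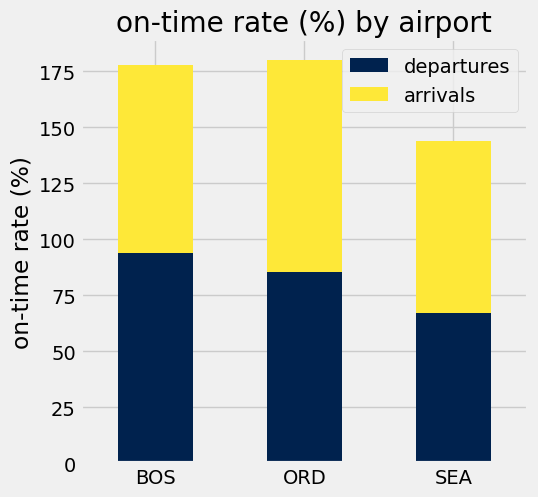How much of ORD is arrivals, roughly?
arrivals top ≈ 180, bottom ≈ 80; segment ≈ 100.

≈ 100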